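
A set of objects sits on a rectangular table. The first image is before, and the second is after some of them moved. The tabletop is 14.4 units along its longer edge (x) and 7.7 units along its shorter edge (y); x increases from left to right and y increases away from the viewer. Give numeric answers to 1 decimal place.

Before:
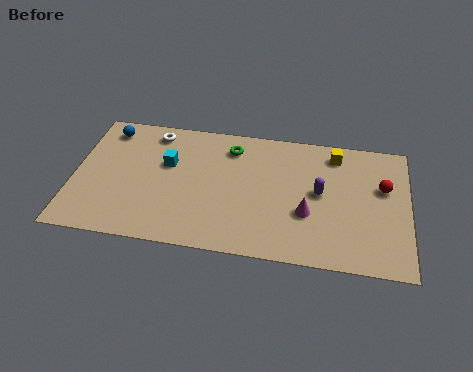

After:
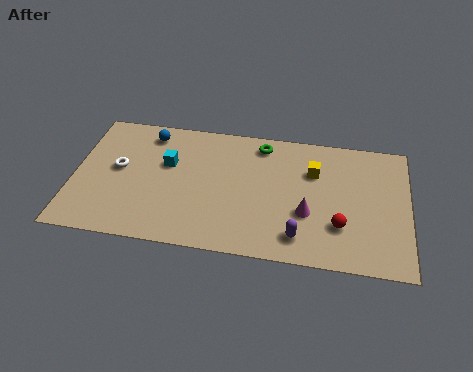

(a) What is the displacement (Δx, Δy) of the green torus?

(1.3, 0.4)

The green torus was at about (6.7, 6.2) and moved to about (8.0, 6.6).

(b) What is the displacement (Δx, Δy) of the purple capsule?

(-0.8, -2.7)

The purple capsule started near (10.6, 4.1) and ended near (9.8, 1.4).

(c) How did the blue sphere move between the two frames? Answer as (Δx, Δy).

(1.8, 0.0)

The blue sphere was at about (1.3, 6.5) and moved to about (3.1, 6.5).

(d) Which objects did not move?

the cyan cube and the magenta cone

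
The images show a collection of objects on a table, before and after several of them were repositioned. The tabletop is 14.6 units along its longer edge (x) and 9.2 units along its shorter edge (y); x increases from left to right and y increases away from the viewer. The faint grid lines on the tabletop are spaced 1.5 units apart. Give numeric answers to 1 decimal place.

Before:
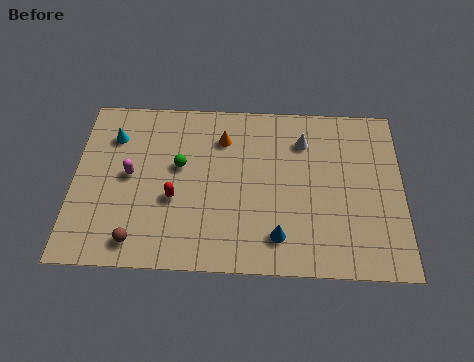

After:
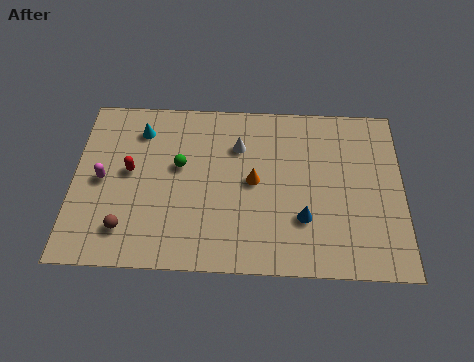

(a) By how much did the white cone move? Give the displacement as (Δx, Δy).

(-2.9, -0.4)

The white cone was at about (10.2, 7.0) and moved to about (7.3, 6.6).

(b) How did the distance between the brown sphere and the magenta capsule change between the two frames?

-0.7

Before: roughly 3.5 units apart; after: 2.8. That's 0.7 units closer together.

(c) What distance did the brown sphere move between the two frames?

0.8

The brown sphere was near (2.9, 1.3) before and (2.4, 1.9) after, so it travelled √(0.5² + 0.6²) ≈ 0.8 units.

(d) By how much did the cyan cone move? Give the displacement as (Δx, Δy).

(1.2, 0.4)

The cyan cone was at about (1.7, 6.9) and moved to about (2.9, 7.3).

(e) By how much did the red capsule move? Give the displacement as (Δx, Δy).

(-2.0, 1.4)

From the two frames, the red capsule sits at roughly (4.5, 3.6) before and (2.5, 5.0) after.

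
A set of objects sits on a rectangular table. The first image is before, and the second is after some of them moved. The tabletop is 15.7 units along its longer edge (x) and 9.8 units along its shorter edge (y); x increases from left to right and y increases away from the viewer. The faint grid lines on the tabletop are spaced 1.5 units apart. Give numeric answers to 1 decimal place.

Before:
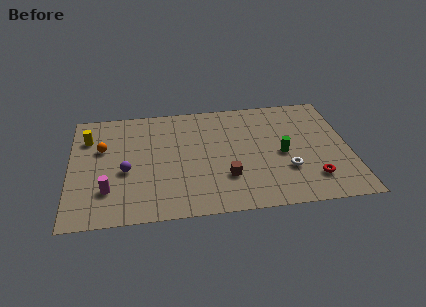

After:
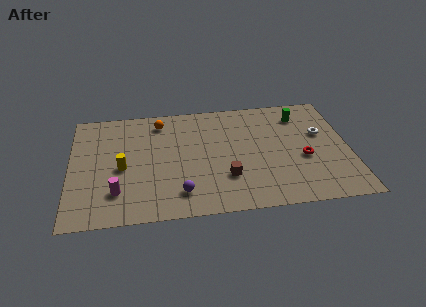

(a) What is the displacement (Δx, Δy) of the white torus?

(2.1, 2.9)

The white torus was at about (12.1, 3.1) and moved to about (14.2, 6.0).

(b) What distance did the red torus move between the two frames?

1.8

From (13.5, 2.2) to (13.1, 4.0), the red torus covered √(0.4² + 1.8²) ≈ 1.8 units.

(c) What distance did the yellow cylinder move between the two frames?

3.4

The yellow cylinder moved from about (1.0, 7.2) to (2.9, 4.4), a distance of √(1.9² + 2.8²) ≈ 3.4.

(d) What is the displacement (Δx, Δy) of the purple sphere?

(3.0, -2.2)

The purple sphere was at about (3.1, 4.1) and moved to about (6.1, 1.9).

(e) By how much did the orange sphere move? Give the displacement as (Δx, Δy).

(3.3, 2.0)

The orange sphere started near (1.8, 6.2) and ended near (5.1, 8.2).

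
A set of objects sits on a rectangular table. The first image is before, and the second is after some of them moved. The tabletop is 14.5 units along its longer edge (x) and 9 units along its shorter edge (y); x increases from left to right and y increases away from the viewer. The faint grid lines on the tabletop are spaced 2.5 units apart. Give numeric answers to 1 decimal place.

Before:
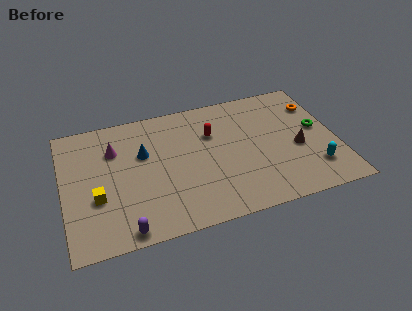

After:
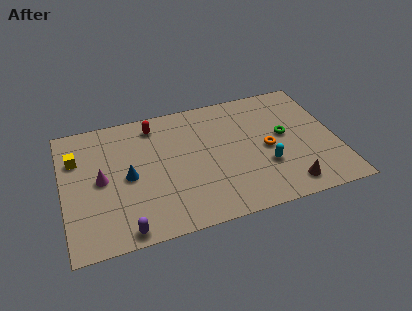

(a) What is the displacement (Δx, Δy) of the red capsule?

(-3.0, 1.5)

The red capsule started near (8.0, 6.1) and ended near (5.0, 7.6).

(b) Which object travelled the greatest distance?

the orange torus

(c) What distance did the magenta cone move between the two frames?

2.1

The magenta cone was near (2.8, 6.4) before and (2.0, 4.5) after, so it travelled √(0.8² + 1.9²) ≈ 2.1 units.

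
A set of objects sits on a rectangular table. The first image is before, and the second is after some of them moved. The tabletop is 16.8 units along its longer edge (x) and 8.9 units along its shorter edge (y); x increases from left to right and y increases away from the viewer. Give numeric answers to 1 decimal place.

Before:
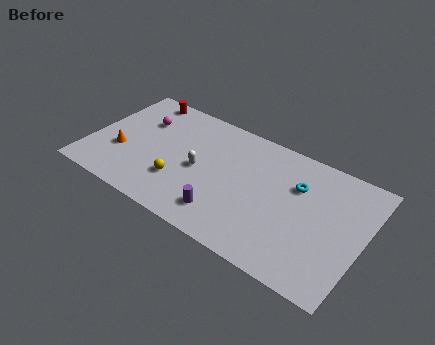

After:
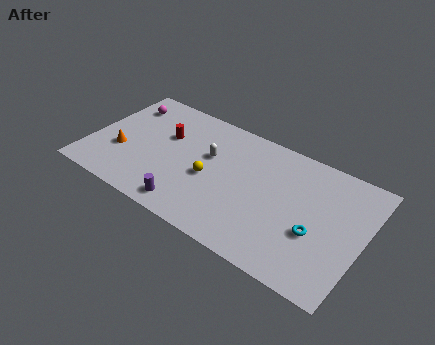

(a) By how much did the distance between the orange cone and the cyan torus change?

+1.1

Before: roughly 11.0 units apart; after: 12.1. That's 1.1 units further apart.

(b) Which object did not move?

the orange cone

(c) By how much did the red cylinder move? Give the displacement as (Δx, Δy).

(2.0, -2.3)

From the two frames, the red cylinder sits at roughly (2.4, 8.0) before and (4.4, 5.7) after.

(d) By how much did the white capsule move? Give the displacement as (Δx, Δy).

(0.4, 1.3)

From the two frames, the white capsule sits at roughly (6.8, 4.2) before and (7.2, 5.5) after.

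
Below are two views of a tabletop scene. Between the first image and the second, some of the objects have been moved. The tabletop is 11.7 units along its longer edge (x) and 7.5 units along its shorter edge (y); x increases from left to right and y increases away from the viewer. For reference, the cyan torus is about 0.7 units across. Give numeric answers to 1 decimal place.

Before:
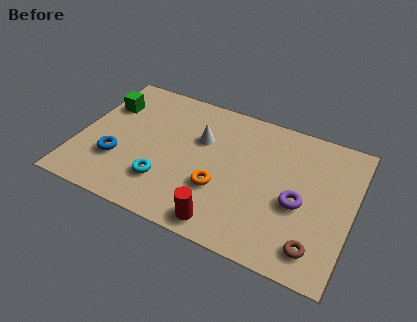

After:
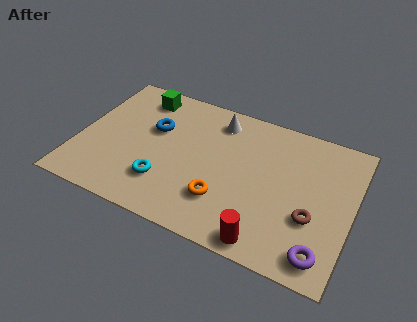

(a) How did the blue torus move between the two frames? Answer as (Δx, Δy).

(1.3, 2.3)

The blue torus was at about (1.8, 2.4) and moved to about (3.1, 4.7).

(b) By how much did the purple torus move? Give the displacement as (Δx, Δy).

(1.2, -2.1)

The purple torus started near (9.5, 3.2) and ended near (10.7, 1.1).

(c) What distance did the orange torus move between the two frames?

0.5

The orange torus was near (6.2, 2.6) before and (6.4, 2.1) after, so it travelled √(0.2² + 0.5²) ≈ 0.5 units.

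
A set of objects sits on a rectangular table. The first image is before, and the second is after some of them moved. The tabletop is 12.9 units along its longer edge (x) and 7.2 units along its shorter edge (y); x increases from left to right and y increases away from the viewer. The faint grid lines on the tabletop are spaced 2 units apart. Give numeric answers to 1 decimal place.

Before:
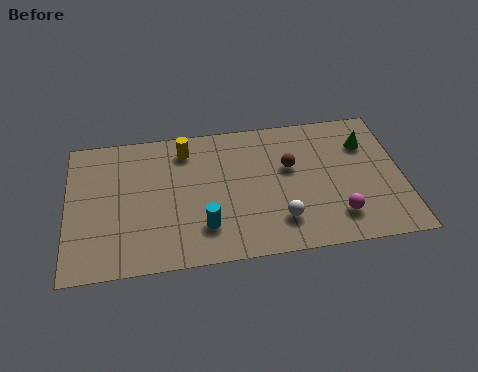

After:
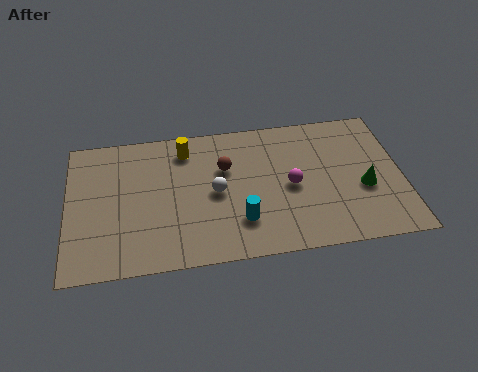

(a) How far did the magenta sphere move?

2.5

The magenta sphere was near (10.3, 1.6) before and (8.6, 3.4) after, so it travelled √(1.7² + 1.8²) ≈ 2.5 units.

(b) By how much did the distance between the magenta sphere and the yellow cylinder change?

-2.4

Before: roughly 7.1 units apart; after: 4.7. That's 2.4 units closer together.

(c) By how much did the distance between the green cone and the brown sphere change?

+2.5

They were about 3.1 units apart before and 5.6 after — 2.5 units further apart.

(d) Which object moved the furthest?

the white sphere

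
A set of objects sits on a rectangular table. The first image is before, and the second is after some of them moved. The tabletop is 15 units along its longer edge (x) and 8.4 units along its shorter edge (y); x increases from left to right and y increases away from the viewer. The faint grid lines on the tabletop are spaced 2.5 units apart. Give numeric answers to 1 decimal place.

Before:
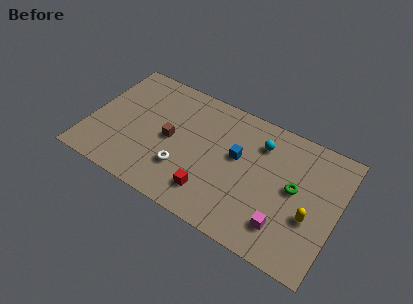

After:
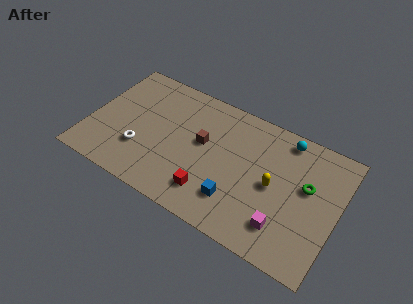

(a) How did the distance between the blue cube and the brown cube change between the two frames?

-0.5

The distance was about 4.1 in the first image and 3.6 in the second, so they moved 0.5 units closer together.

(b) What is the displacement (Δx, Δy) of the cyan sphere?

(1.4, 1.0)

The cyan sphere started near (10.1, 6.4) and ended near (11.5, 7.4).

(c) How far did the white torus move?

2.6

From (5.9, 2.5) to (3.3, 2.6), the white torus covered √(2.6² + 0.1²) ≈ 2.6 units.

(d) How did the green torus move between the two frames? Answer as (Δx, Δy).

(0.7, 0.5)

The green torus was at about (12.4, 4.5) and moved to about (13.1, 5.0).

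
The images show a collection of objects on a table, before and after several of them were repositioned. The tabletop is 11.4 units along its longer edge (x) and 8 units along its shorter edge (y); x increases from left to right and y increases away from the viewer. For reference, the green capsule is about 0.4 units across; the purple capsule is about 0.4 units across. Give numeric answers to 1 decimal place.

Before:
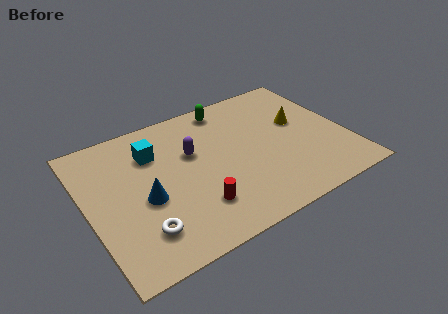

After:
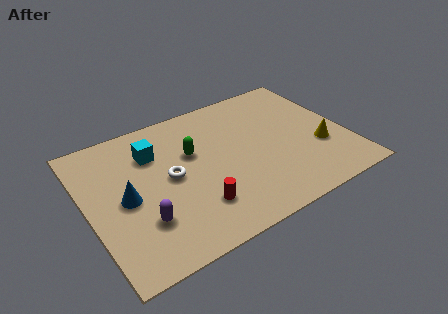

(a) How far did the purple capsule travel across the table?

3.7

From (4.7, 5.0) to (2.1, 2.3), the purple capsule covered √(2.6² + 2.7²) ≈ 3.7 units.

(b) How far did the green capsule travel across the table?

2.8

The green capsule was near (6.6, 7.0) before and (4.7, 5.0) after, so it travelled √(1.9² + 2.0²) ≈ 2.8 units.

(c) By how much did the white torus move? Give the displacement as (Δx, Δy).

(1.6, 2.3)

From the two frames, the white torus sits at roughly (2.0, 1.8) before and (3.6, 4.1) after.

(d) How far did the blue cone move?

0.9

The blue cone moved from about (2.4, 3.4) to (1.6, 3.8), a distance of √(0.8² + 0.4²) ≈ 0.9.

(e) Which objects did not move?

the red cylinder and the cyan cube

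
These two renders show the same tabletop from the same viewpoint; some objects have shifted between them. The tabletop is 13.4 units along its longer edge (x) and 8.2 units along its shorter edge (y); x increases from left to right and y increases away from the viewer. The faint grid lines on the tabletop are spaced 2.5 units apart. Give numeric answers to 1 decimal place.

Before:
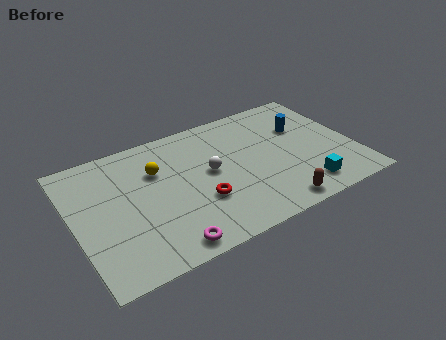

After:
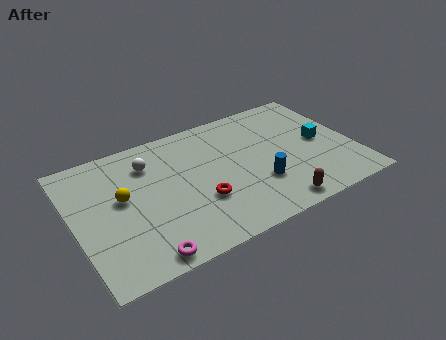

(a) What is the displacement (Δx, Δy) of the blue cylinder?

(-2.6, -2.8)

The blue cylinder started near (11.2, 5.4) and ended near (8.6, 2.6).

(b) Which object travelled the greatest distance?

the blue cylinder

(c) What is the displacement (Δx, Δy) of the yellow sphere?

(-1.8, -1.0)

From the two frames, the yellow sphere sits at roughly (4.1, 5.6) before and (2.3, 4.6) after.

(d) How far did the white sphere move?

3.2

The white sphere was near (6.5, 4.4) before and (3.8, 6.2) after, so it travelled √(2.7² + 1.8²) ≈ 3.2 units.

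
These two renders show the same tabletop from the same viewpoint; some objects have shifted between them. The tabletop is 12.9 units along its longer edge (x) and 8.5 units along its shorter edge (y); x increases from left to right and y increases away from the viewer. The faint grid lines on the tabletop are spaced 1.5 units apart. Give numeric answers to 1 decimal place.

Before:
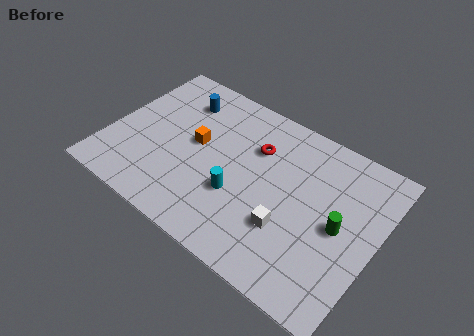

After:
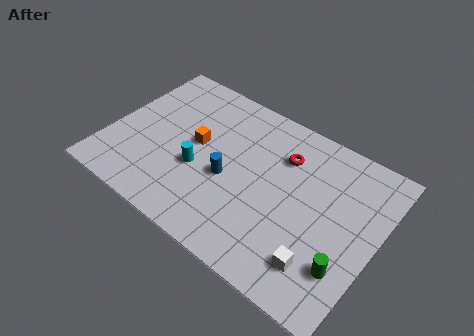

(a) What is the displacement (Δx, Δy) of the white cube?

(1.7, -0.9)

From the two frames, the white cube sits at roughly (9.0, 2.7) before and (10.7, 1.8) after.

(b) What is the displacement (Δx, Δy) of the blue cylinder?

(3.0, -3.0)

The blue cylinder started near (2.9, 6.6) and ended near (5.9, 3.6).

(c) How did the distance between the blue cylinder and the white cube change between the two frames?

-2.1

They were about 7.2 units apart before and 5.1 after — 2.1 units closer together.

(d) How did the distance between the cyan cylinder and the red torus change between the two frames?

+1.7

The distance was about 2.9 in the first image and 4.6 in the second, so they moved 1.7 units further apart.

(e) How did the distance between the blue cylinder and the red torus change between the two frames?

-0.6

They were about 4.0 units apart before and 3.4 after — 0.6 units closer together.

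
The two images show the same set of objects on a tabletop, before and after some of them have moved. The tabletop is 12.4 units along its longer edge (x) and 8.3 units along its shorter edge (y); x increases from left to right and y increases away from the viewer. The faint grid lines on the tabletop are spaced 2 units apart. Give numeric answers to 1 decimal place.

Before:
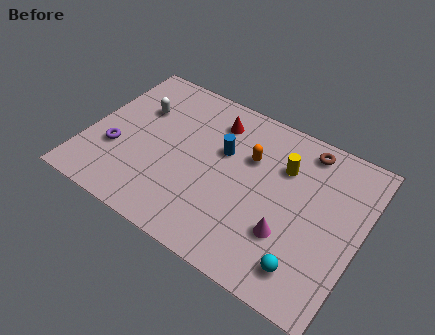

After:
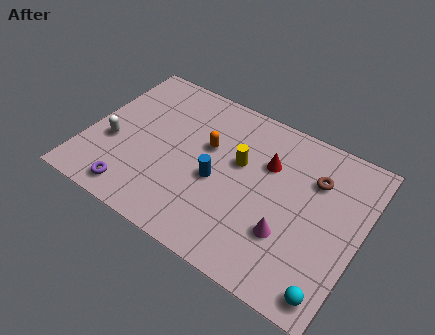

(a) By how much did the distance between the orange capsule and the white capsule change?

-0.7

They were about 5.2 units apart before and 4.5 after — 0.7 units closer together.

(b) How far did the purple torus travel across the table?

2.2

The purple torus moved from about (1.4, 2.9) to (2.6, 1.1), a distance of √(1.2² + 1.8²) ≈ 2.2.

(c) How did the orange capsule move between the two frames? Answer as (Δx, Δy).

(-1.9, -0.4)

From the two frames, the orange capsule sits at roughly (7.2, 5.5) before and (5.3, 5.1) after.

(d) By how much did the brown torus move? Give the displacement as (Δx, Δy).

(0.6, -1.3)

The brown torus started near (9.5, 7.2) and ended near (10.1, 5.9).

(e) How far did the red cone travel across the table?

2.8

The red cone moved from about (5.4, 6.6) to (8.0, 5.6), a distance of √(2.6² + 1.0²) ≈ 2.8.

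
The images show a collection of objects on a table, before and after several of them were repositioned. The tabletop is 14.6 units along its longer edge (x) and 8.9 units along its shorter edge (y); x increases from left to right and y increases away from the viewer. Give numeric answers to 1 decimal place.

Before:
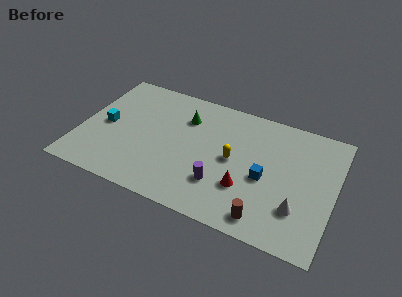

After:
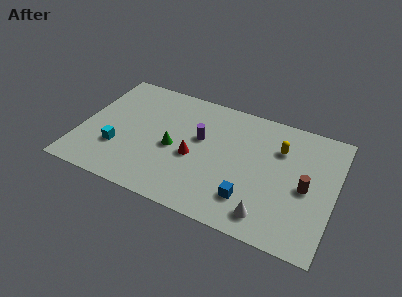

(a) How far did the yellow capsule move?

3.1

The yellow capsule was near (8.8, 4.5) before and (11.3, 6.3) after, so it travelled √(2.5² + 1.8²) ≈ 3.1 units.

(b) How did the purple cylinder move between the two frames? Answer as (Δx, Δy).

(-1.5, 2.8)

The purple cylinder was at about (8.3, 2.5) and moved to about (6.8, 5.3).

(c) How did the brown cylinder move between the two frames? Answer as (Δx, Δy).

(2.0, 2.9)

The brown cylinder started near (11.0, 1.2) and ended near (13.0, 4.1).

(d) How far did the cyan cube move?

1.7

From (1.4, 4.3) to (2.3, 2.8), the cyan cube covered √(0.9² + 1.5²) ≈ 1.7 units.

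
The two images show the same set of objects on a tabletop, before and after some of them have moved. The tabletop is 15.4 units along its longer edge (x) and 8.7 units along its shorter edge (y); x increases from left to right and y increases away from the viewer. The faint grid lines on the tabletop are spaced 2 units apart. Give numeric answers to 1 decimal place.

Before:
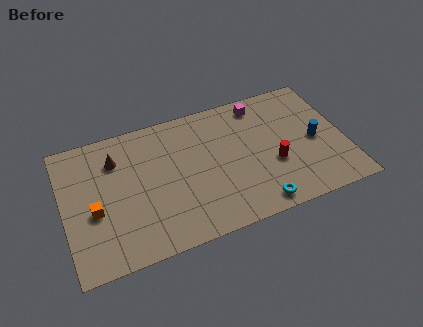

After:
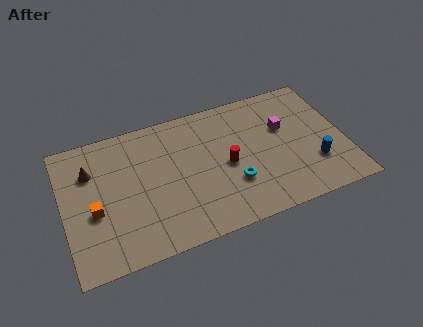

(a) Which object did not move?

the orange cube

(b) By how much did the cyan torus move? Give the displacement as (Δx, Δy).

(-1.1, 1.8)

The cyan torus started near (10.2, 1.0) and ended near (9.1, 2.8).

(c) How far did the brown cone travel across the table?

1.4

From (3.0, 6.5) to (1.6, 6.2), the brown cone covered √(1.4² + 0.3²) ≈ 1.4 units.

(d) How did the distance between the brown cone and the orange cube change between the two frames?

-0.6

They were about 3.2 units apart before and 2.6 after — 0.6 units closer together.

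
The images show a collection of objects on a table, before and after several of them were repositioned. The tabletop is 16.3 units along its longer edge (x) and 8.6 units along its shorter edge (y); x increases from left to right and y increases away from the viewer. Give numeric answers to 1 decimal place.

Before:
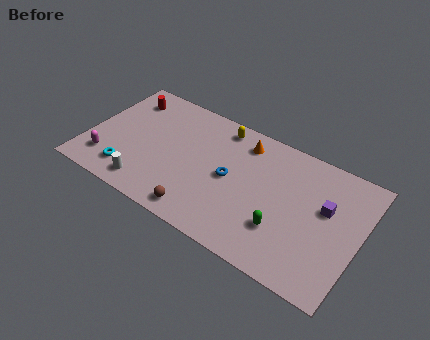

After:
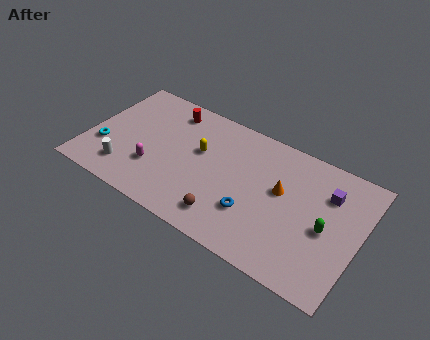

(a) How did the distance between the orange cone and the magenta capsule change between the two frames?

-1.5

They were about 9.2 units apart before and 7.7 after — 1.5 units closer together.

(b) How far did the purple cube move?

1.0

From (14.2, 5.2) to (14.2, 6.2), the purple cube covered √(0.0² + 1.0²) ≈ 1.0 units.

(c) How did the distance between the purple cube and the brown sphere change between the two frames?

-0.9

Before: roughly 8.0 units apart; after: 7.1. That's 0.9 units closer together.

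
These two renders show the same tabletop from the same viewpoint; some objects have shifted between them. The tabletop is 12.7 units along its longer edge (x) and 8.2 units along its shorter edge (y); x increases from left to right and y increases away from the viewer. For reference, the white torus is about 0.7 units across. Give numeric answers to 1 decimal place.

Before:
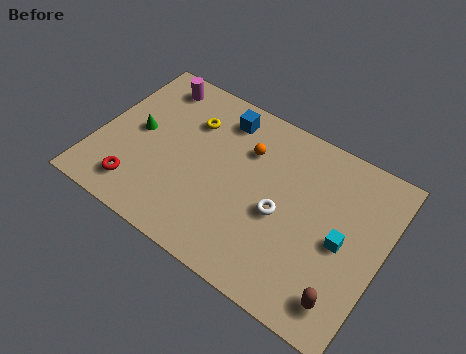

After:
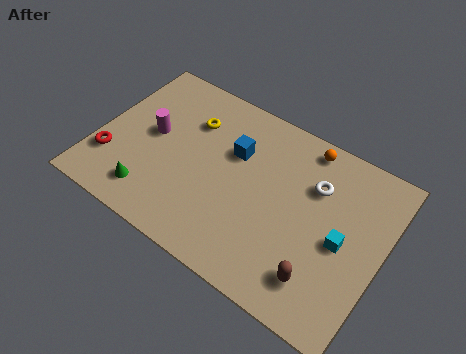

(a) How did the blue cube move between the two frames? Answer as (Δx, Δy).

(0.8, -1.4)

From the two frames, the blue cube sits at roughly (5.1, 6.8) before and (5.9, 5.4) after.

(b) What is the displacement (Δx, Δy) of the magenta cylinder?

(0.4, -2.6)

The magenta cylinder started near (1.9, 7.0) and ended near (2.3, 4.4).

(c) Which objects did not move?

the cyan cube and the yellow torus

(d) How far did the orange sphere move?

2.8

From (6.4, 5.8) to (8.8, 7.3), the orange sphere covered √(2.4² + 1.5²) ≈ 2.8 units.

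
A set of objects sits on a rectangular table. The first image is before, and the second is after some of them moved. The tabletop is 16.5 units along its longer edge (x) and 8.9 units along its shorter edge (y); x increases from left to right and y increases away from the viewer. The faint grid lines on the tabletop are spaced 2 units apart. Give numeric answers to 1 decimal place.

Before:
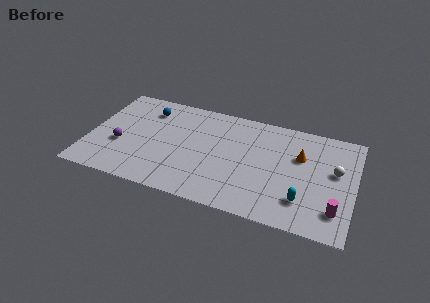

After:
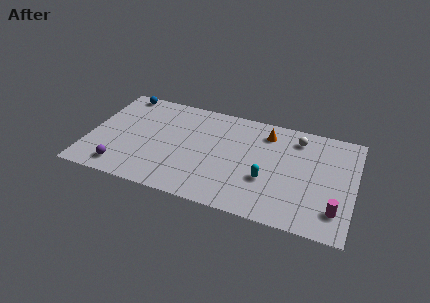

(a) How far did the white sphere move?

3.3

The white sphere moved from about (15.3, 5.2) to (12.8, 7.3), a distance of √(2.5² + 2.1²) ≈ 3.3.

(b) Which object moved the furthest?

the white sphere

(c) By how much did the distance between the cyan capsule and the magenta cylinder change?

+2.5

The distance was about 2.0 in the first image and 4.5 in the second, so they moved 2.5 units further apart.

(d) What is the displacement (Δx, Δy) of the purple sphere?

(0.3, -2.0)

From the two frames, the purple sphere sits at roughly (2.0, 3.4) before and (2.3, 1.4) after.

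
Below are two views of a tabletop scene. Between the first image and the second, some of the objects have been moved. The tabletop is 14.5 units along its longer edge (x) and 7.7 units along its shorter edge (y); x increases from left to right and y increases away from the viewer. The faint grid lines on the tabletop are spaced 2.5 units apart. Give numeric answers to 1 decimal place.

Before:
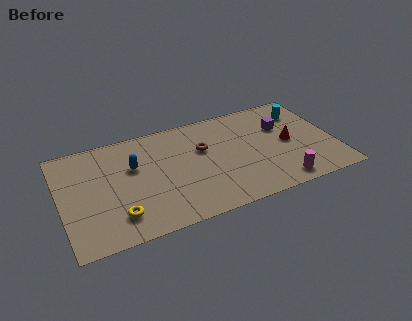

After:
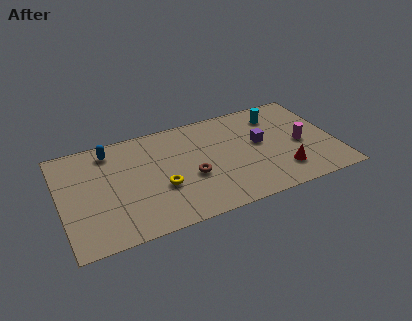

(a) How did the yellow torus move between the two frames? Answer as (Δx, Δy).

(2.4, 1.2)

The yellow torus was at about (2.8, 1.7) and moved to about (5.2, 2.9).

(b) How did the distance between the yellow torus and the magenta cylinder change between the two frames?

-1.0

The distance was about 8.5 in the first image and 7.5 in the second, so they moved 1.0 units closer together.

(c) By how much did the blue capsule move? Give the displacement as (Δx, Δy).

(-1.1, 1.6)

From the two frames, the blue capsule sits at roughly (3.9, 4.9) before and (2.8, 6.5) after.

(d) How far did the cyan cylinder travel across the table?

1.4

The cyan cylinder moved from about (13.1, 5.9) to (11.7, 6.1), a distance of √(1.4² + 0.2²) ≈ 1.4.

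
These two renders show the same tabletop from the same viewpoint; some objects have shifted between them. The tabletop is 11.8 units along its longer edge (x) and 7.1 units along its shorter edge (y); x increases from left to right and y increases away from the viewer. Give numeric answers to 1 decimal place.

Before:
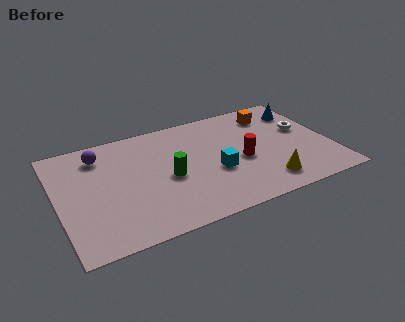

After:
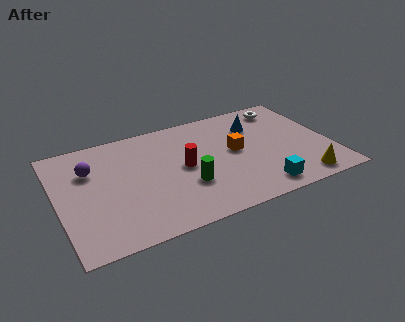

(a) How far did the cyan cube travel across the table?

2.5

The cyan cube moved from about (6.7, 2.8) to (8.4, 1.0), a distance of √(1.7² + 1.8²) ≈ 2.5.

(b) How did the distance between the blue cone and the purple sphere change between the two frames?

-1.6

They were about 8.9 units apart before and 7.3 after — 1.6 units closer together.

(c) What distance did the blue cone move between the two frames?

2.1

From (10.9, 5.5) to (8.8, 5.2), the blue cone covered √(2.1² + 0.3²) ≈ 2.1 units.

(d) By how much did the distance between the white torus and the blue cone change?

+0.3

They were about 1.3 units apart before and 1.6 after — 0.3 units further apart.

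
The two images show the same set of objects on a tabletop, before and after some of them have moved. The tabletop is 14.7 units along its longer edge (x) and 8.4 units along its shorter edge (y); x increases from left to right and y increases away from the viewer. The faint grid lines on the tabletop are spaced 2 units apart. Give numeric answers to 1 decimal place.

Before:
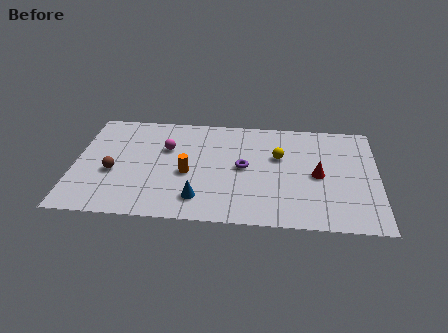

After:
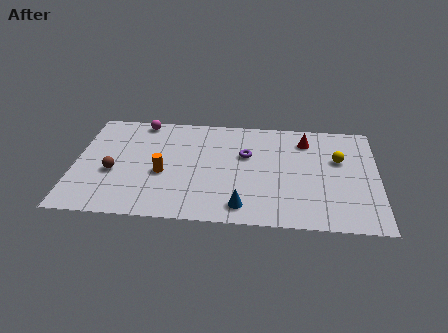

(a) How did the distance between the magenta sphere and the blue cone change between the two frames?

+3.9

They were about 4.2 units apart before and 8.1 after — 3.9 units further apart.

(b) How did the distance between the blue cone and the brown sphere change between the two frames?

+2.1

They were about 4.5 units apart before and 6.6 after — 2.1 units further apart.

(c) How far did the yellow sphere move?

2.9

The yellow sphere was near (9.9, 5.3) before and (12.8, 5.3) after, so it travelled √(2.9² + 0.0²) ≈ 2.9 units.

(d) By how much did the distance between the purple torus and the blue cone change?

+0.7

Before: roughly 3.3 units apart; after: 4.0. That's 0.7 units further apart.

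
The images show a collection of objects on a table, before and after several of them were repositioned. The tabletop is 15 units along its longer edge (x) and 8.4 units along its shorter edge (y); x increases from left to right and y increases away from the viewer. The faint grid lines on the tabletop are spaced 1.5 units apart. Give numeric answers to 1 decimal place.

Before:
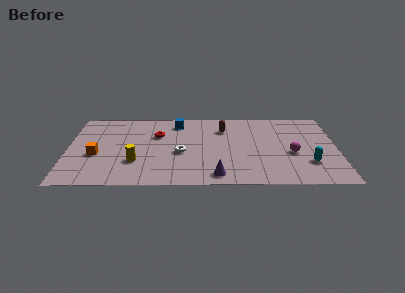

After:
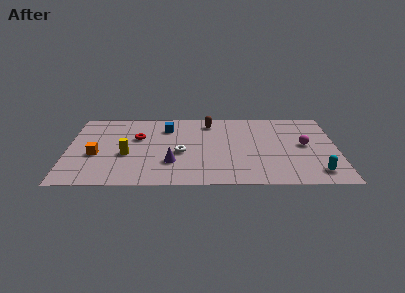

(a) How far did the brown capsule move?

1.1

The brown capsule was near (8.7, 6.3) before and (7.9, 7.0) after, so it travelled √(0.8² + 0.7²) ≈ 1.1 units.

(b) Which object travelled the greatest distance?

the purple cone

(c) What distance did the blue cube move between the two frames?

0.8

The blue cube moved from about (6.1, 7.0) to (5.5, 6.4), a distance of √(0.6² + 0.6²) ≈ 0.8.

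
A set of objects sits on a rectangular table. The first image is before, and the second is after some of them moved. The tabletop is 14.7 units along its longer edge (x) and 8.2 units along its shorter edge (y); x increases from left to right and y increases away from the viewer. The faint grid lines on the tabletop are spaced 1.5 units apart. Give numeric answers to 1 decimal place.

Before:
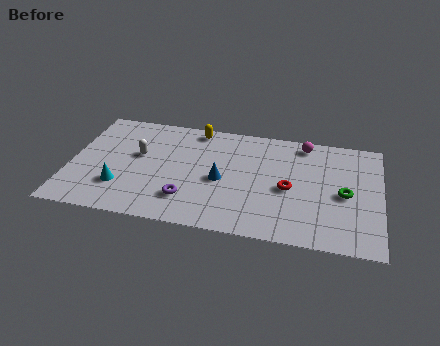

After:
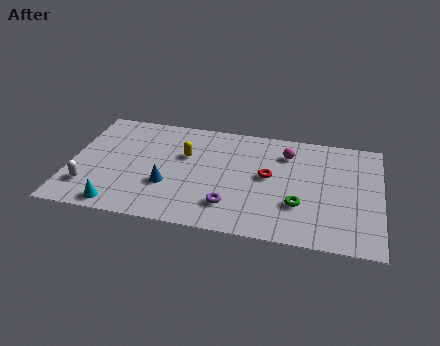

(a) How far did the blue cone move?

2.7

The blue cone was near (7.2, 3.7) before and (4.7, 2.8) after, so it travelled √(2.5² + 0.9²) ≈ 2.7 units.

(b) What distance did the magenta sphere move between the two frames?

1.2

The magenta sphere was near (11.0, 7.2) before and (10.2, 6.3) after, so it travelled √(0.8² + 0.9²) ≈ 1.2 units.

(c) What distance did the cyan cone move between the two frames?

1.4

The cyan cone moved from about (2.5, 2.3) to (2.5, 0.9), a distance of √(0.0² + 1.4²) ≈ 1.4.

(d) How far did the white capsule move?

3.6

From (3.2, 4.8) to (1.0, 2.0), the white capsule covered √(2.2² + 2.8²) ≈ 3.6 units.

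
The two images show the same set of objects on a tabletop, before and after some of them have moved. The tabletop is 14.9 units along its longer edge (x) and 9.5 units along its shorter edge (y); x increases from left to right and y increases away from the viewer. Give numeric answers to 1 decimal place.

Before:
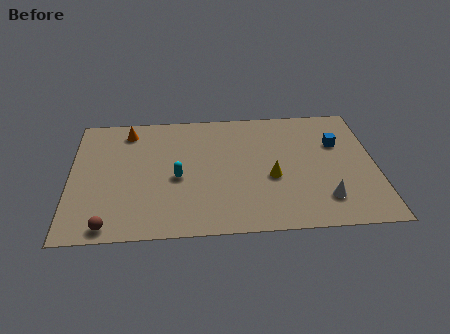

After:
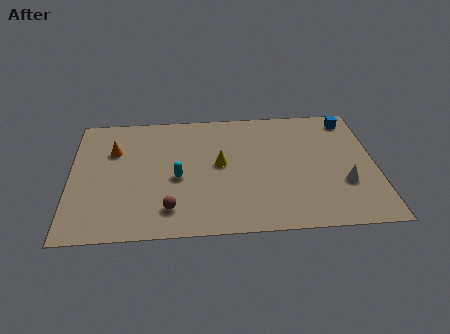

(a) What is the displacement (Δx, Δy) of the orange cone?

(-0.7, -1.5)

The orange cone was at about (2.8, 8.0) and moved to about (2.1, 6.5).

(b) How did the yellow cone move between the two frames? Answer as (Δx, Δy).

(-2.5, 1.2)

From the two frames, the yellow cone sits at roughly (9.8, 3.9) before and (7.3, 5.1) after.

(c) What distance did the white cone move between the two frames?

1.5

The white cone moved from about (12.3, 2.1) to (13.3, 3.2), a distance of √(1.0² + 1.1²) ≈ 1.5.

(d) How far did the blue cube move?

2.0

The blue cube was near (13.1, 6.3) before and (13.8, 8.2) after, so it travelled √(0.7² + 1.9²) ≈ 2.0 units.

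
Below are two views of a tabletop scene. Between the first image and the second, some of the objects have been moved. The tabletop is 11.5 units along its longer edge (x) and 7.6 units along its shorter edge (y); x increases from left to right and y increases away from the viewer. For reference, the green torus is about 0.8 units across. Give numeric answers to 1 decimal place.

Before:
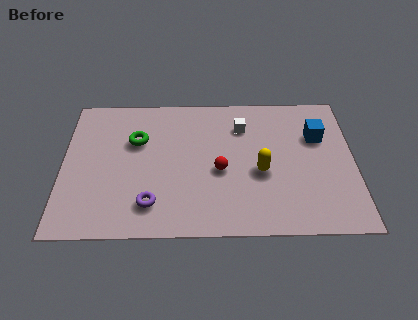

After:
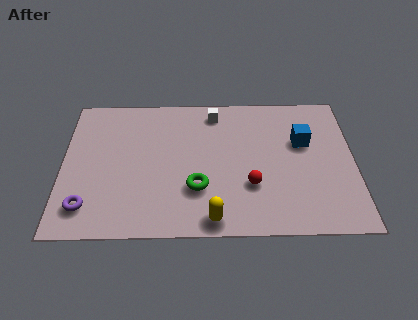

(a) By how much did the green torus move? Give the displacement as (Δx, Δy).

(2.4, -2.6)

From the two frames, the green torus sits at roughly (2.9, 5.0) before and (5.3, 2.4) after.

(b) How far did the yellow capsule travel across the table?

3.1

The yellow capsule moved from about (7.8, 3.2) to (5.9, 0.8), a distance of √(1.9² + 2.4²) ≈ 3.1.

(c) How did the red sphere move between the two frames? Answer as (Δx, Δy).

(1.2, -0.8)

The red sphere was at about (6.2, 3.3) and moved to about (7.4, 2.5).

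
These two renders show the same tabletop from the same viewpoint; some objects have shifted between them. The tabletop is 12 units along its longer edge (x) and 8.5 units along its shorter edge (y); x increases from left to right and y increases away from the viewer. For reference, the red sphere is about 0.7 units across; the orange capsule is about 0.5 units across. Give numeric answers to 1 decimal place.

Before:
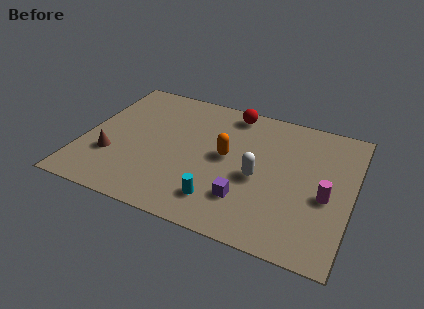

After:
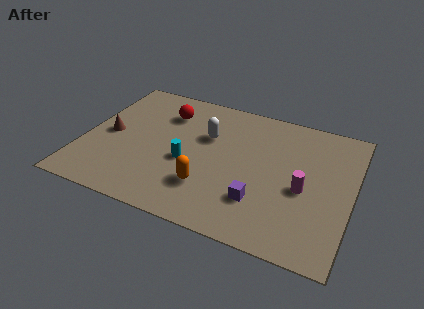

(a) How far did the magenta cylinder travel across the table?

1.0

The magenta cylinder was near (10.9, 3.6) before and (9.9, 3.7) after, so it travelled √(1.0² + 0.1²) ≈ 1.0 units.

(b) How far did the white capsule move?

3.1

From (7.9, 3.7) to (5.4, 5.5), the white capsule covered √(2.5² + 1.8²) ≈ 3.1 units.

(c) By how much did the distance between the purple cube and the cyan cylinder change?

+2.4

The distance was about 1.2 in the first image and 3.6 in the second, so they moved 2.4 units further apart.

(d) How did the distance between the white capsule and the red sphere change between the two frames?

-1.9

They were about 4.1 units apart before and 2.2 after — 1.9 units closer together.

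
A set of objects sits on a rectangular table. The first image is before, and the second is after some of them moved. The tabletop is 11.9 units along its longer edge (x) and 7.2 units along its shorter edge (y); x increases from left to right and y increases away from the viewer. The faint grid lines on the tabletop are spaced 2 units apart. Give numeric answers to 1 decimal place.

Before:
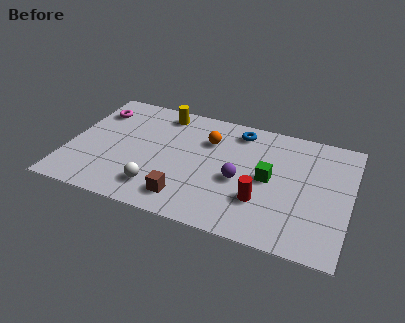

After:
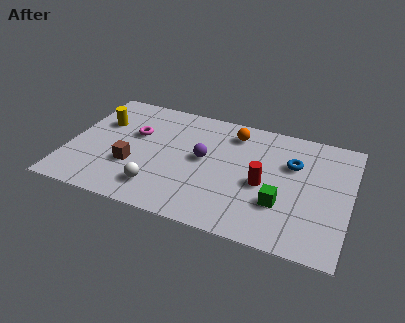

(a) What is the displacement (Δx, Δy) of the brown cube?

(-2.4, 1.2)

The brown cube started near (5.2, 1.3) and ended near (2.8, 2.5).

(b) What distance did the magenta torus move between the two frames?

2.1

From (0.9, 5.5) to (2.7, 4.5), the magenta torus covered √(1.8² + 1.0²) ≈ 2.1 units.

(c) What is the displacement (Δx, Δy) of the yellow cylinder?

(-2.5, -1.4)

The yellow cylinder started near (3.7, 6.2) and ended near (1.2, 4.8).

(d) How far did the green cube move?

1.4

The green cube moved from about (8.5, 3.6) to (9.1, 2.3), a distance of √(0.6² + 1.3²) ≈ 1.4.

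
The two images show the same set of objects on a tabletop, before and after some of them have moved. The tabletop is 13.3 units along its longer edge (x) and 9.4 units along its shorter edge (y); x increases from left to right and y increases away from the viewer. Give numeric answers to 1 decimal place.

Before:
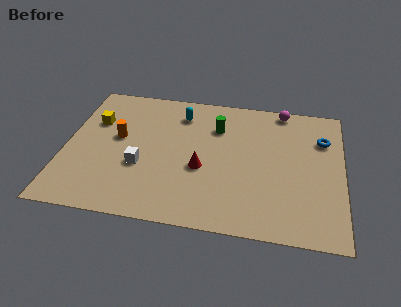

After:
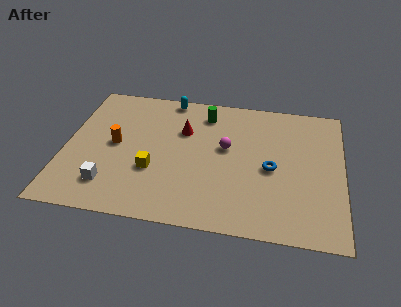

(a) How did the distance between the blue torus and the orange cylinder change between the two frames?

-2.4

Before: roughly 9.9 units apart; after: 7.5. That's 2.4 units closer together.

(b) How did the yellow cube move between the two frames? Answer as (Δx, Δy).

(3.0, -3.0)

The yellow cube started near (1.3, 6.3) and ended near (4.3, 3.3).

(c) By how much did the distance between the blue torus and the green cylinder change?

-0.4

The distance was about 5.1 in the first image and 4.7 in the second, so they moved 0.4 units closer together.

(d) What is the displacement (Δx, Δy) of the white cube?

(-1.4, -1.5)

The white cube started near (3.7, 3.5) and ended near (2.3, 2.0).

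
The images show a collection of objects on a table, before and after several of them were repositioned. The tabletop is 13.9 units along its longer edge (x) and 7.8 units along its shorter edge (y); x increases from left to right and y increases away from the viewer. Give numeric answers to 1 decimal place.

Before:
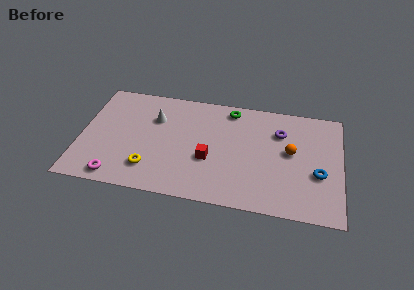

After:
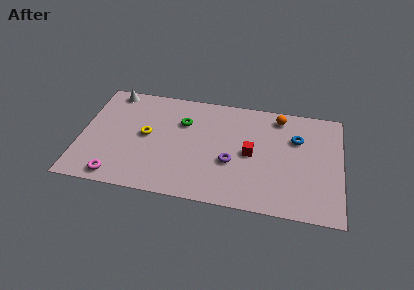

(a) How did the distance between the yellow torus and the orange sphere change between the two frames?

-0.3

The distance was about 7.8 in the first image and 7.5 in the second, so they moved 0.3 units closer together.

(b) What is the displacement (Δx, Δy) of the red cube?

(2.2, 0.8)

The red cube started near (6.9, 3.0) and ended near (9.1, 3.8).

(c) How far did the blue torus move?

2.6

From (12.7, 3.0) to (11.5, 5.3), the blue torus covered √(1.2² + 2.3²) ≈ 2.6 units.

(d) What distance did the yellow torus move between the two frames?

2.3

The yellow torus was near (3.8, 1.8) before and (3.5, 4.1) after, so it travelled √(0.3² + 2.3²) ≈ 2.3 units.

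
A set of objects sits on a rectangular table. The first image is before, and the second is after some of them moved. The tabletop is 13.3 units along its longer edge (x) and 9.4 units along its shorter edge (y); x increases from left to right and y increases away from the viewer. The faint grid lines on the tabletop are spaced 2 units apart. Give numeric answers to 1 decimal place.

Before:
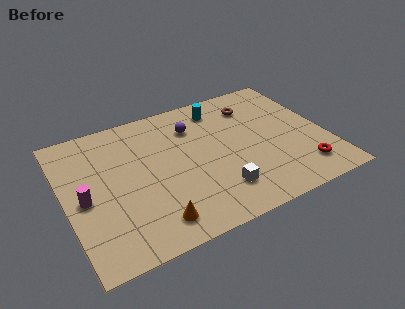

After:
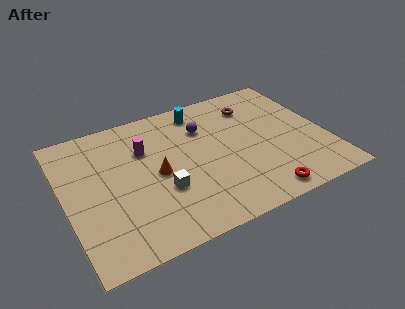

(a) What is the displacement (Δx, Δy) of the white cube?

(-2.7, 1.2)

From the two frames, the white cube sits at roughly (7.4, 2.1) before and (4.7, 3.3) after.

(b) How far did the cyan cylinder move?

1.0

The cyan cylinder moved from about (8.3, 7.8) to (7.3, 8.0), a distance of √(1.0² + 0.2²) ≈ 1.0.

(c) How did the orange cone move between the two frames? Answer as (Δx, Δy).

(0.6, 3.0)

From the two frames, the orange cone sits at roughly (4.0, 1.5) before and (4.6, 4.5) after.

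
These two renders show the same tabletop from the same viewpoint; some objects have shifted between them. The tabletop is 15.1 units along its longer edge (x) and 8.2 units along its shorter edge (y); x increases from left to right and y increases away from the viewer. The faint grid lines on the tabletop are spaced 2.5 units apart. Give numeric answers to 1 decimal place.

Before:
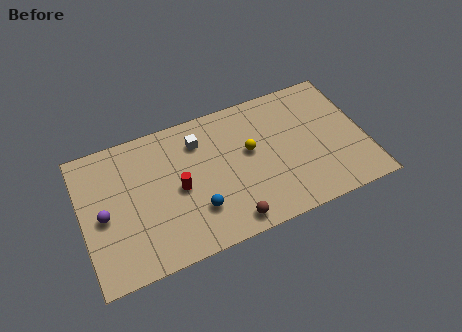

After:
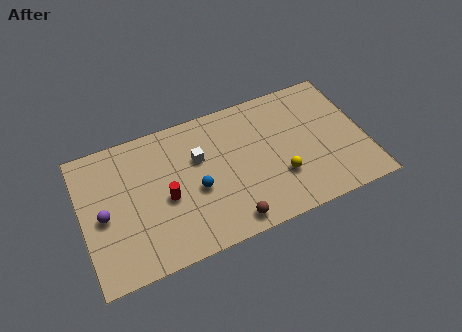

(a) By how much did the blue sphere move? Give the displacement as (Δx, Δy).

(0.1, 1.2)

The blue sphere was at about (5.9, 2.3) and moved to about (6.0, 3.5).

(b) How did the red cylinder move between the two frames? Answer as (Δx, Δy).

(-0.7, -0.3)

The red cylinder started near (5.1, 3.9) and ended near (4.4, 3.6).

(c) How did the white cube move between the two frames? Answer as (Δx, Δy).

(-0.1, -1.0)

The white cube started near (6.4, 6.3) and ended near (6.3, 5.3).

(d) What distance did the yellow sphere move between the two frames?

2.5

The yellow sphere moved from about (9.0, 4.7) to (10.4, 2.6), a distance of √(1.4² + 2.1²) ≈ 2.5.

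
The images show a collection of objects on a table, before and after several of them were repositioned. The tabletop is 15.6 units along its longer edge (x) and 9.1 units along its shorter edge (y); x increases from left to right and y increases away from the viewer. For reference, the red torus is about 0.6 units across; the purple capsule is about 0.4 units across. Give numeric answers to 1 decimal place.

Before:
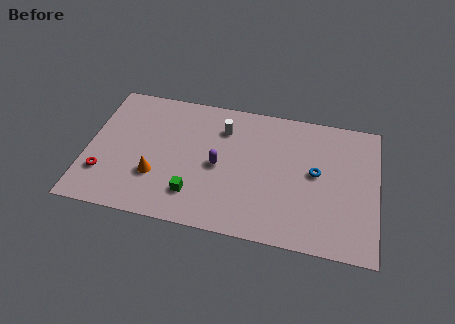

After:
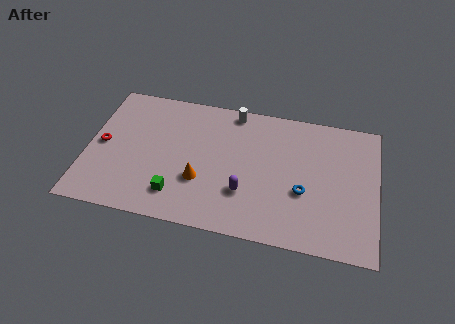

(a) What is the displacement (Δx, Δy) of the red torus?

(-0.2, 2.0)

From the two frames, the red torus sits at roughly (1.0, 2.5) before and (0.8, 4.5) after.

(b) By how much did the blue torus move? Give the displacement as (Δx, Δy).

(-0.6, -1.4)

The blue torus was at about (12.3, 4.9) and moved to about (11.7, 3.5).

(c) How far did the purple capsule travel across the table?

2.1

The purple capsule moved from about (7.1, 4.3) to (8.6, 2.8), a distance of √(1.5² + 1.5²) ≈ 2.1.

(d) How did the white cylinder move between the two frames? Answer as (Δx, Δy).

(0.5, 1.3)

The white cylinder was at about (7.2, 6.9) and moved to about (7.7, 8.2).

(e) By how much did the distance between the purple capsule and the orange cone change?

-1.2

Before: roughly 3.6 units apart; after: 2.4. That's 1.2 units closer together.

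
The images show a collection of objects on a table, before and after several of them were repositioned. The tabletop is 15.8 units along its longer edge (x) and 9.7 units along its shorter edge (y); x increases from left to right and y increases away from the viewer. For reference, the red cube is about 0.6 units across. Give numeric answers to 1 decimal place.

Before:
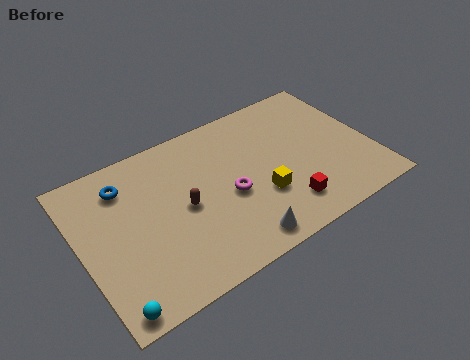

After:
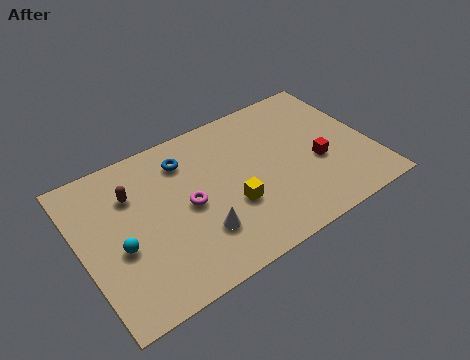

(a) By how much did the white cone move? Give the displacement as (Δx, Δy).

(-1.9, 1.5)

The white cone was at about (7.9, 1.2) and moved to about (6.0, 2.7).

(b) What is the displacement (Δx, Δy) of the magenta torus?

(-2.2, 0.5)

The magenta torus started near (7.9, 4.2) and ended near (5.7, 4.7).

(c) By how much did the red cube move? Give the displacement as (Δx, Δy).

(2.2, 1.9)

The red cube was at about (10.6, 2.0) and moved to about (12.8, 3.9).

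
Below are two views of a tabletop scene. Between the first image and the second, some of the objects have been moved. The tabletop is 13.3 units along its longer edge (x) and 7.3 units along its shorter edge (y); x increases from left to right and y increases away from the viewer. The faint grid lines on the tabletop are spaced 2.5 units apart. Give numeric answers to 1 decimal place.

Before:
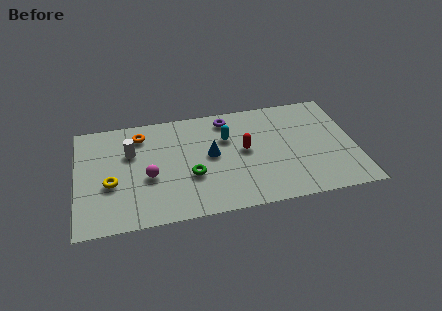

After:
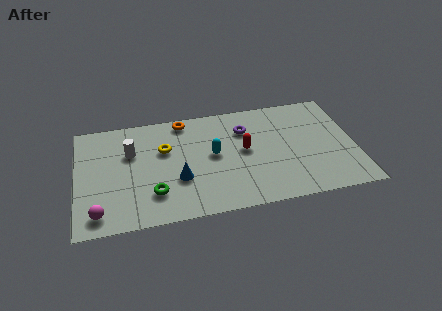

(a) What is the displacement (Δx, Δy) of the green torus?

(-1.8, -0.8)

The green torus started near (5.4, 2.7) and ended near (3.6, 1.9).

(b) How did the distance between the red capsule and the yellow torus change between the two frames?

-2.6

Before: roughly 6.5 units apart; after: 3.9. That's 2.6 units closer together.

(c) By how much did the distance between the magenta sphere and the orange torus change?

+3.9

The distance was about 2.9 in the first image and 6.8 in the second, so they moved 3.9 units further apart.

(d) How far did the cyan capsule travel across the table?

1.2

From (7.2, 4.9) to (6.5, 3.9), the cyan capsule covered √(0.7² + 1.0²) ≈ 1.2 units.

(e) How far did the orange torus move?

2.2

The orange torus was near (3.1, 5.9) before and (5.2, 6.5) after, so it travelled √(2.1² + 0.6²) ≈ 2.2 units.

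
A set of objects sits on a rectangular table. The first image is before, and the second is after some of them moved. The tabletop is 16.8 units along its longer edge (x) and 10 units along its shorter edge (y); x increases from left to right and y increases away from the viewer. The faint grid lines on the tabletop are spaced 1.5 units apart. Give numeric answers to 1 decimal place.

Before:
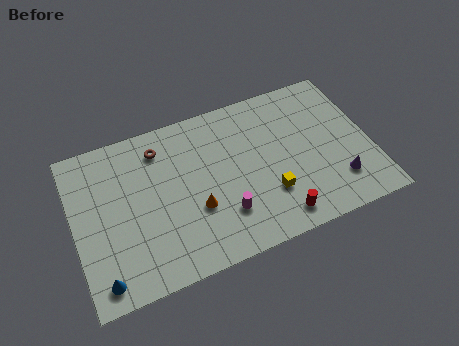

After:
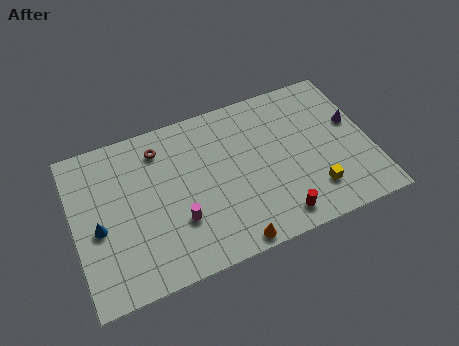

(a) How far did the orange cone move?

3.3

The orange cone was near (6.7, 3.6) before and (8.4, 0.8) after, so it travelled √(1.7² + 2.8²) ≈ 3.3 units.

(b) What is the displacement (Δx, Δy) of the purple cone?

(1.3, 3.5)

From the two frames, the purple cone sits at roughly (14.7, 2.4) before and (16.0, 5.9) after.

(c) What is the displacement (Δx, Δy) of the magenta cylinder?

(-2.5, 0.5)

The magenta cylinder was at about (8.2, 2.7) and moved to about (5.7, 3.2).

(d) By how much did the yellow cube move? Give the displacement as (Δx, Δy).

(2.5, -0.7)

The yellow cube started near (10.8, 3.0) and ended near (13.3, 2.3).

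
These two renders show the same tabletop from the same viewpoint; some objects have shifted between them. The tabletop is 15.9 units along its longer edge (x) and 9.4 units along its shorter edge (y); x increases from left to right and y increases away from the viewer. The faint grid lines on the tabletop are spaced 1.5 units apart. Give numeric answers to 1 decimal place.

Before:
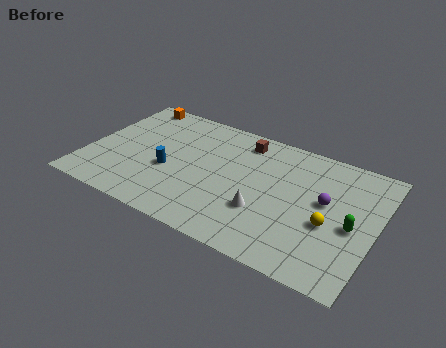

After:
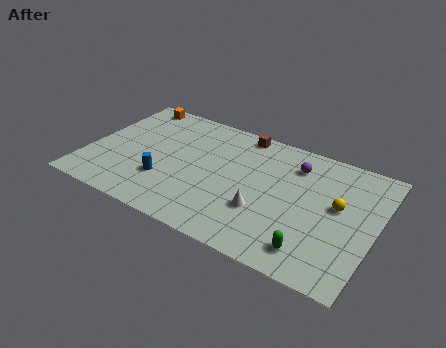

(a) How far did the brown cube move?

0.6

The brown cube was near (8.2, 7.9) before and (8.0, 8.5) after, so it travelled √(0.2² + 0.6²) ≈ 0.6 units.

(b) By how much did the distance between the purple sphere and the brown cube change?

-2.1

Before: roughly 5.5 units apart; after: 3.4. That's 2.1 units closer together.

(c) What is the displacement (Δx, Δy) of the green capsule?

(-1.8, -2.6)

The green capsule was at about (14.7, 4.2) and moved to about (12.9, 1.6).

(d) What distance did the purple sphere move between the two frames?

2.8

The purple sphere was near (13.1, 5.3) before and (11.2, 7.3) after, so it travelled √(1.9² + 2.0²) ≈ 2.8 units.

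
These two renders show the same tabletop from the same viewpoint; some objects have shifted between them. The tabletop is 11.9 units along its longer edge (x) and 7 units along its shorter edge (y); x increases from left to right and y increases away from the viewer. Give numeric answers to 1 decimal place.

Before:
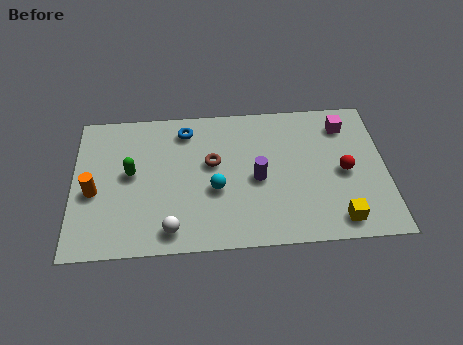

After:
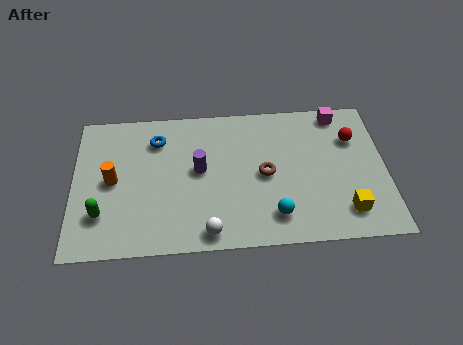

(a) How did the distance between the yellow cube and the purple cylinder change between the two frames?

+2.3

Before: roughly 3.7 units apart; after: 6.0. That's 2.3 units further apart.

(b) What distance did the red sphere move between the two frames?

1.6

From (10.3, 3.3) to (10.7, 4.9), the red sphere covered √(0.4² + 1.6²) ≈ 1.6 units.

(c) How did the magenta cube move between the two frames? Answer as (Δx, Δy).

(-0.2, 0.6)

The magenta cube started near (10.4, 5.6) and ended near (10.2, 6.2).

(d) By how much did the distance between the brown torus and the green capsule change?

+3.3

The distance was about 3.1 in the first image and 6.4 in the second, so they moved 3.3 units further apart.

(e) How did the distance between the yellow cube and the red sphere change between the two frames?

+1.2

The distance was about 2.3 in the first image and 3.5 in the second, so they moved 1.2 units further apart.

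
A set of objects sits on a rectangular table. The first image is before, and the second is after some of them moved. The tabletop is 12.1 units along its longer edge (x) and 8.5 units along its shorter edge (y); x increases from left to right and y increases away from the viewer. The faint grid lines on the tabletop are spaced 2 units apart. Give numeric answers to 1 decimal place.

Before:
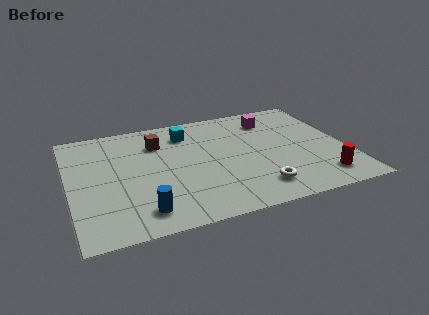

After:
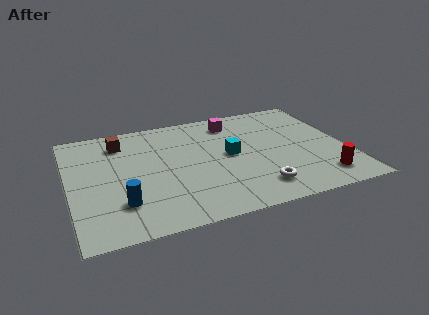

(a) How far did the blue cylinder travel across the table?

1.1

From (2.9, 1.4) to (2.1, 2.2), the blue cylinder covered √(0.8² + 0.8²) ≈ 1.1 units.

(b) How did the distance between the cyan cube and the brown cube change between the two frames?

+3.8

They were about 1.4 units apart before and 5.2 after — 3.8 units further apart.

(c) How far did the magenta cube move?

1.7

The magenta cube moved from about (9.1, 6.7) to (7.4, 7.0), a distance of √(1.7² + 0.3²) ≈ 1.7.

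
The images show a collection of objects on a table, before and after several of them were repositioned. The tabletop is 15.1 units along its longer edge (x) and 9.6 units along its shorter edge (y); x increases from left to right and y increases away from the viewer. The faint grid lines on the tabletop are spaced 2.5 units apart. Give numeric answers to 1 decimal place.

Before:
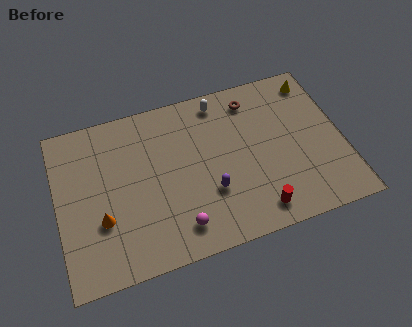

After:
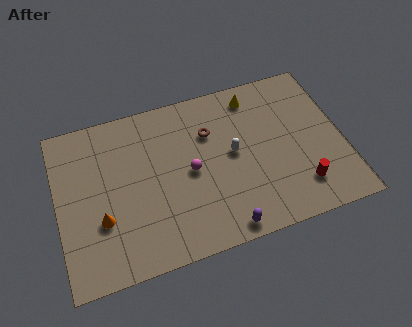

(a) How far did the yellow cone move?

3.3

The yellow cone moved from about (14.0, 8.2) to (10.7, 8.2), a distance of √(3.3² + 0.0²) ≈ 3.3.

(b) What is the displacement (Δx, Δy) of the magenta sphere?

(0.9, 3.0)

The magenta sphere started near (6.1, 1.7) and ended near (7.0, 4.7).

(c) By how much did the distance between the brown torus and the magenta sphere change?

-5.4

Before: roughly 7.7 units apart; after: 2.3. That's 5.4 units closer together.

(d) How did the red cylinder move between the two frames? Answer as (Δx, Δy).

(2.4, 0.7)

From the two frames, the red cylinder sits at roughly (10.2, 1.4) before and (12.6, 2.1) after.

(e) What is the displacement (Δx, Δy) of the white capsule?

(0.4, -3.3)

The white capsule was at about (8.9, 8.4) and moved to about (9.3, 5.1).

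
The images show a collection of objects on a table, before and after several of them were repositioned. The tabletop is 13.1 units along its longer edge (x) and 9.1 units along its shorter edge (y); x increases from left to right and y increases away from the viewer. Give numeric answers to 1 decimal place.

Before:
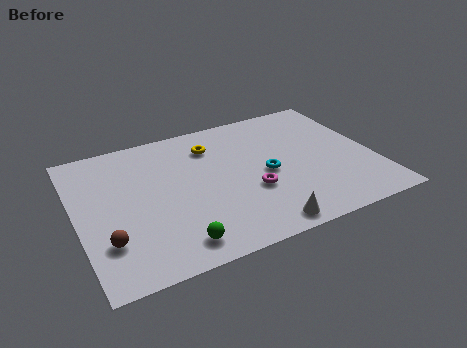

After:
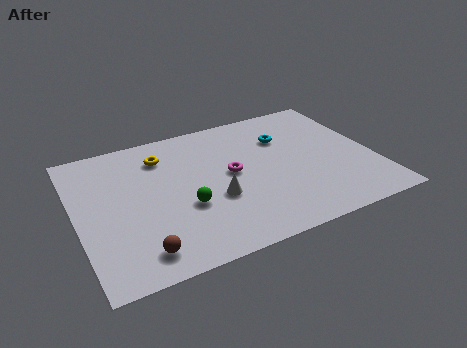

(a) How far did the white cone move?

3.0

The white cone moved from about (7.6, 0.9) to (5.9, 3.4), a distance of √(1.7² + 2.5²) ≈ 3.0.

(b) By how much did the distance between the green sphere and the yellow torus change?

-2.4

They were about 6.1 units apart before and 3.7 after — 2.4 units closer together.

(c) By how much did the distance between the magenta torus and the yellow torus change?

-0.3

Before: roughly 3.9 units apart; after: 3.6. That's 0.3 units closer together.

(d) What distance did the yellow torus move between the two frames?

2.2

From (6.2, 7.0) to (4.0, 7.1), the yellow torus covered √(2.2² + 0.1²) ≈ 2.2 units.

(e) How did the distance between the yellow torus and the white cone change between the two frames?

-2.1

The distance was about 6.3 in the first image and 4.2 in the second, so they moved 2.1 units closer together.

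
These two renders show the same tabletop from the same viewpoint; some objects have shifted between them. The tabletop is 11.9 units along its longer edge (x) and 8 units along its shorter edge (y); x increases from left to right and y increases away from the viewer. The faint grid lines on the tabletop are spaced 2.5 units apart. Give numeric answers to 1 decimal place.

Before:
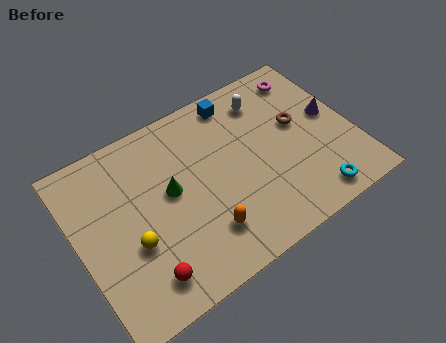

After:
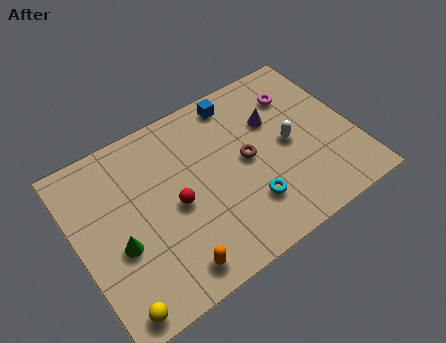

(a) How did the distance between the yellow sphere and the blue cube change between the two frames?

+2.3

They were about 6.6 units apart before and 8.9 after — 2.3 units further apart.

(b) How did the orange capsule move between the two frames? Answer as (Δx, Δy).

(-1.5, -0.8)

The orange capsule started near (5.0, 1.9) and ended near (3.5, 1.1).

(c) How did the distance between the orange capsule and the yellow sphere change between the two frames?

-0.6

Before: roughly 3.1 units apart; after: 2.5. That's 0.6 units closer together.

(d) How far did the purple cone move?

2.6

The purple cone moved from about (11.1, 4.3) to (8.7, 5.3), a distance of √(2.4² + 1.0²) ≈ 2.6.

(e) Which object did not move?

the blue cube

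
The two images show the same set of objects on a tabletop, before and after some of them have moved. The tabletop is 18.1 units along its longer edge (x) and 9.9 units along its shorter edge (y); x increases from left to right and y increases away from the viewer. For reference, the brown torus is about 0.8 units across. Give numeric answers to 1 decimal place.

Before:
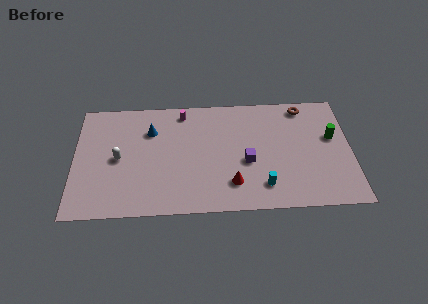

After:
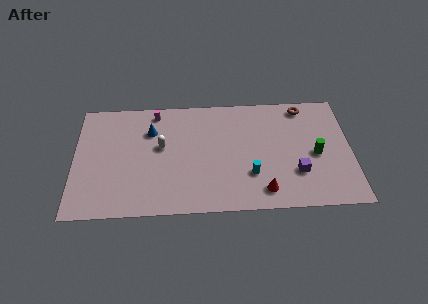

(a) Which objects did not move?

the brown torus and the blue cone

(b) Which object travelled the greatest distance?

the purple cube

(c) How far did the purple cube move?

3.4

From (11.3, 4.1) to (14.5, 3.0), the purple cube covered √(3.2² + 1.1²) ≈ 3.4 units.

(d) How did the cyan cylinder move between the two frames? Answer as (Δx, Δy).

(-0.8, 1.0)

From the two frames, the cyan cylinder sits at roughly (12.3, 2.0) before and (11.5, 3.0) after.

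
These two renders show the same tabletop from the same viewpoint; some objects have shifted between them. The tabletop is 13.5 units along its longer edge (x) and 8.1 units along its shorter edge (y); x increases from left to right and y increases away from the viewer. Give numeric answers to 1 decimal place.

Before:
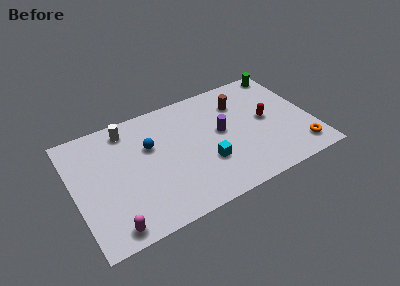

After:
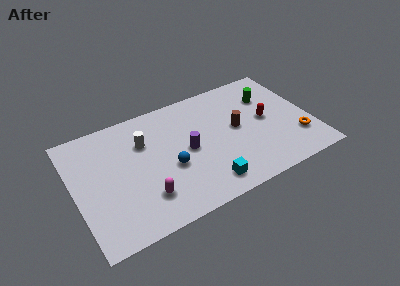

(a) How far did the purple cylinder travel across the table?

2.0

The purple cylinder was near (8.4, 4.4) before and (6.4, 4.0) after, so it travelled √(2.0² + 0.4²) ≈ 2.0 units.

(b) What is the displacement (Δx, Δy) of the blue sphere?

(0.9, -1.9)

From the two frames, the blue sphere sits at roughly (4.4, 5.2) before and (5.3, 3.3) after.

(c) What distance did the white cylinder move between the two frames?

1.5

The white cylinder moved from about (3.3, 6.9) to (4.1, 5.6), a distance of √(0.8² + 1.3²) ≈ 1.5.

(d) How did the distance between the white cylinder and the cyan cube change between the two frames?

-0.6

Before: roughly 5.8 units apart; after: 5.2. That's 0.6 units closer together.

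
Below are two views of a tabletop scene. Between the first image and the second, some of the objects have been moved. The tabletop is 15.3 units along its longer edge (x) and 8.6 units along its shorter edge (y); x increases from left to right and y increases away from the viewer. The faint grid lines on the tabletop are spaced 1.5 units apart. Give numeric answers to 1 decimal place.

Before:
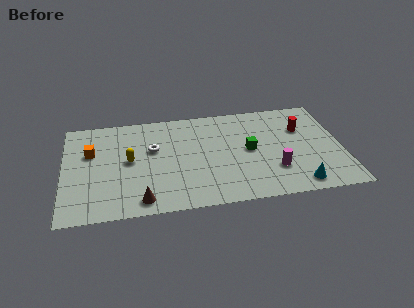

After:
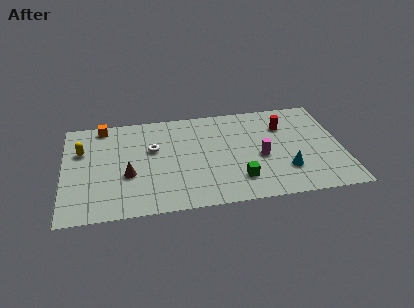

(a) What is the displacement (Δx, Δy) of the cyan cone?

(-0.6, 1.3)

From the two frames, the cyan cone sits at roughly (12.7, 1.1) before and (12.1, 2.4) after.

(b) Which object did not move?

the white torus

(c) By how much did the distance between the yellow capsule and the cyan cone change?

+1.9

Before: roughly 9.7 units apart; after: 11.6. That's 1.9 units further apart.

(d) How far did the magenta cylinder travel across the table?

1.4

The magenta cylinder moved from about (11.5, 2.5) to (10.8, 3.7), a distance of √(0.7² + 1.2²) ≈ 1.4.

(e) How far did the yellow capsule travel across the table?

2.9

The yellow capsule was near (3.6, 4.5) before and (1.0, 5.7) after, so it travelled √(2.6² + 1.2²) ≈ 2.9 units.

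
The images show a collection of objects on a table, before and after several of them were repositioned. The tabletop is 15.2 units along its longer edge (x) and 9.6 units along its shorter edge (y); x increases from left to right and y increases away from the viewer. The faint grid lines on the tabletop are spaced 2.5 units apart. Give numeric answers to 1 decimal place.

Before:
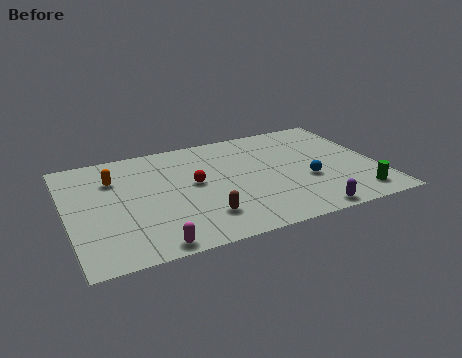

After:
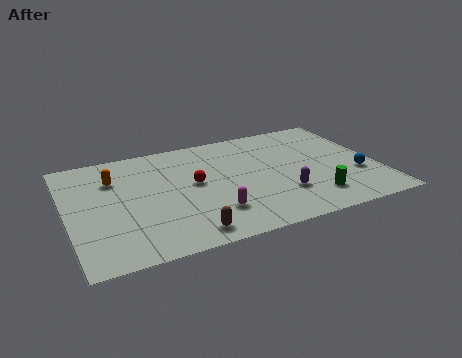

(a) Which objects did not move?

the red sphere and the orange capsule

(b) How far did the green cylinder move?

2.2

The green cylinder was near (13.8, 1.5) before and (11.7, 2.0) after, so it travelled √(2.1² + 0.5²) ≈ 2.2 units.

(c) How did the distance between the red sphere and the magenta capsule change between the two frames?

-2.2

Before: roughly 5.1 units apart; after: 2.9. That's 2.2 units closer together.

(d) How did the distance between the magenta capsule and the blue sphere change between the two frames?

-1.0

The distance was about 8.4 in the first image and 7.4 in the second, so they moved 1.0 units closer together.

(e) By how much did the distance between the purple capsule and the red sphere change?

-1.9

The distance was about 6.7 in the first image and 4.8 in the second, so they moved 1.9 units closer together.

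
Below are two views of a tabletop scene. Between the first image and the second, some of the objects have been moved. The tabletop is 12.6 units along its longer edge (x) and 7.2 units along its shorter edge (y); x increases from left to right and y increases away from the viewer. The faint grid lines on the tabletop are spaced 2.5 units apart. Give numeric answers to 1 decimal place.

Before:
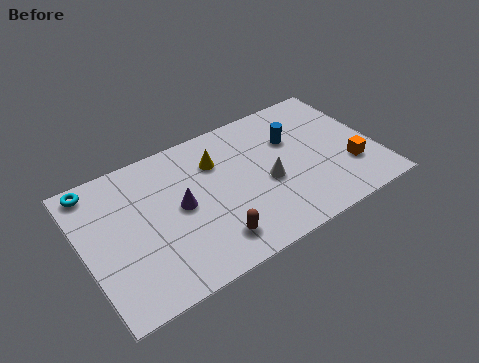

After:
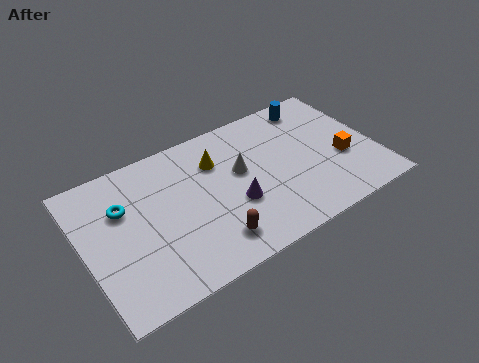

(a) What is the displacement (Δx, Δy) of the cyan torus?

(1.0, -1.6)

The cyan torus started near (0.8, 6.4) and ended near (1.8, 4.8).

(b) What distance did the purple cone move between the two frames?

2.4

The purple cone was near (4.1, 3.7) before and (6.3, 2.7) after, so it travelled √(2.2² + 1.0²) ≈ 2.4 units.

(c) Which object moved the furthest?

the purple cone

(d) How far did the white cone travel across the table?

1.5

The white cone moved from about (7.8, 3.1) to (6.8, 4.2), a distance of √(1.0² + 1.1²) ≈ 1.5.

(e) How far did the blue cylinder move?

1.8

The blue cylinder moved from about (9.2, 4.8) to (10.4, 6.2), a distance of √(1.2² + 1.4²) ≈ 1.8.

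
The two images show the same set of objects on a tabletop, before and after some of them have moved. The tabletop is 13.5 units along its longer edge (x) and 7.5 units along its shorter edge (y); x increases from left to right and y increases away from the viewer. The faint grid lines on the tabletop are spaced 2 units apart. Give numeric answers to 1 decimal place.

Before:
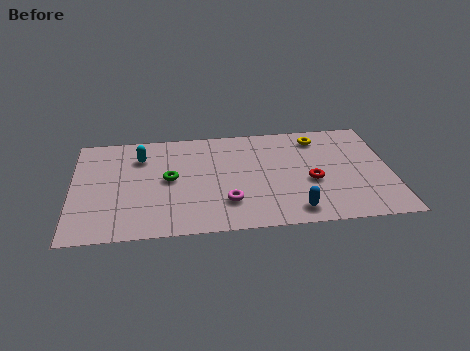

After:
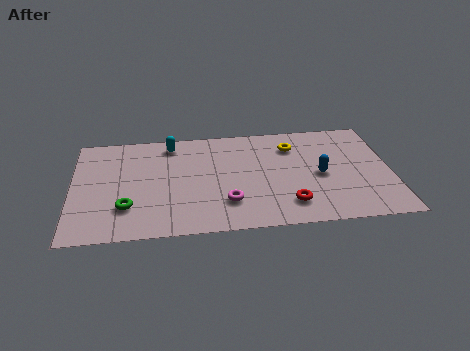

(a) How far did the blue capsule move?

2.7

From (9.3, 1.1) to (10.5, 3.5), the blue capsule covered √(1.2² + 2.4²) ≈ 2.7 units.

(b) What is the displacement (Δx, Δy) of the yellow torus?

(-1.1, -0.5)

The yellow torus was at about (10.5, 6.2) and moved to about (9.4, 5.7).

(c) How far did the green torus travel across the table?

2.5

The green torus moved from about (4.1, 3.9) to (2.3, 2.1), a distance of √(1.8² + 1.8²) ≈ 2.5.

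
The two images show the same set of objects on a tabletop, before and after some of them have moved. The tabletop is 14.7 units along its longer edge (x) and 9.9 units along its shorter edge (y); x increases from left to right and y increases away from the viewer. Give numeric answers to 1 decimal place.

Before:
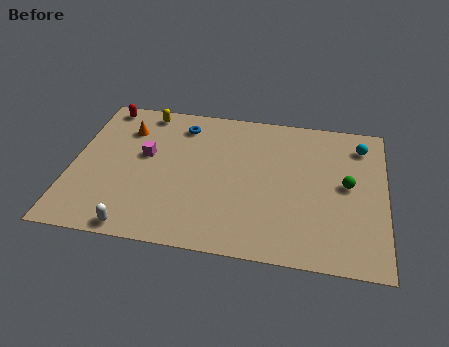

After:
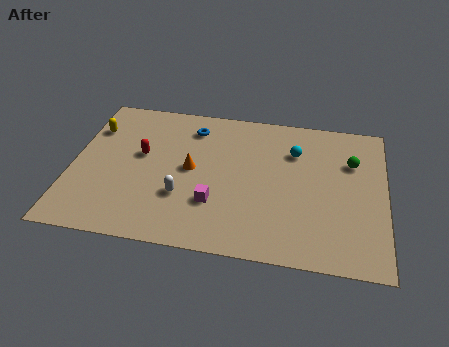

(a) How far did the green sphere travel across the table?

1.6

The green sphere moved from about (12.9, 5.2) to (13.1, 6.8), a distance of √(0.2² + 1.6²) ≈ 1.6.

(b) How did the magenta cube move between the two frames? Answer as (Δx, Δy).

(3.4, -2.7)

The magenta cube started near (3.4, 5.7) and ended near (6.8, 3.0).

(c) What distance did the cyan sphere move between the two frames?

3.2

From (13.5, 8.0) to (10.4, 7.1), the cyan sphere covered √(3.1² + 0.9²) ≈ 3.2 units.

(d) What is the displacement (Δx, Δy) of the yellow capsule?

(-2.4, -1.6)

From the two frames, the yellow capsule sits at roughly (3.2, 8.8) before and (0.8, 7.2) after.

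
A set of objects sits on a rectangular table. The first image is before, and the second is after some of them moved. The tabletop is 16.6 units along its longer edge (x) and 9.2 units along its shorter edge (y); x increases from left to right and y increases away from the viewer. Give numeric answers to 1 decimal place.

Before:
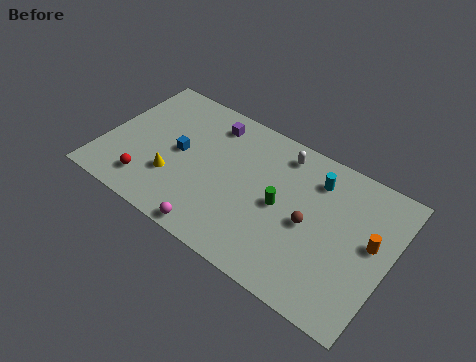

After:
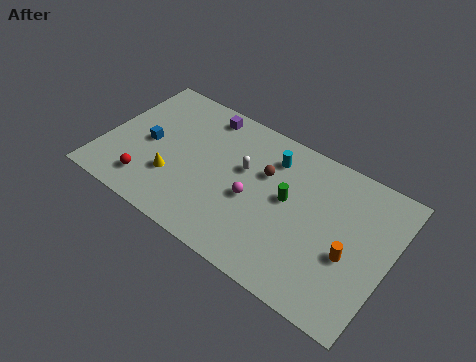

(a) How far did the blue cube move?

1.8

From (4.3, 4.7) to (2.5, 4.4), the blue cube covered √(1.8² + 0.3²) ≈ 1.8 units.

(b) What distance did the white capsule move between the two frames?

2.9

The white capsule was near (9.9, 7.8) before and (8.0, 5.6) after, so it travelled √(1.9² + 2.2²) ≈ 2.9 units.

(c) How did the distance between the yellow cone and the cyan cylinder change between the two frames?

-2.1

The distance was about 8.8 in the first image and 6.7 in the second, so they moved 2.1 units closer together.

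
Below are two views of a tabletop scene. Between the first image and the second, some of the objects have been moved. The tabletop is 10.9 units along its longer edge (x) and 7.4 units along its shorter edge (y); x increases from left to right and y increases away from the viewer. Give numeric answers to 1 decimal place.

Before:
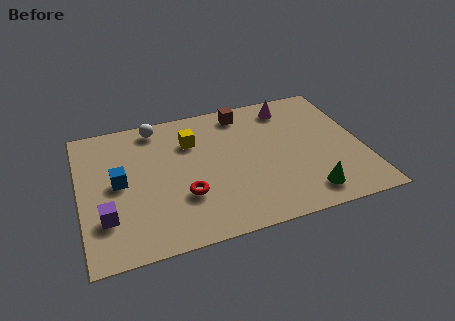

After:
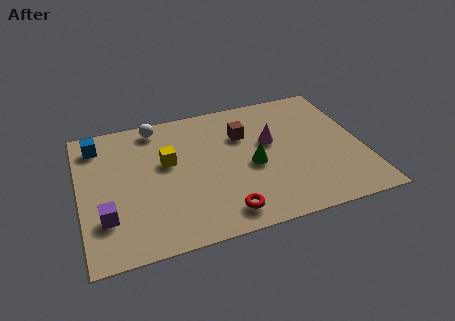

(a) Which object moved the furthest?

the green cone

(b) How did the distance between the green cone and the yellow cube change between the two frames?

-2.4

Before: roughly 5.8 units apart; after: 3.4. That's 2.4 units closer together.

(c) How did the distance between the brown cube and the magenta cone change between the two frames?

-0.6

They were about 1.8 units apart before and 1.2 after — 0.6 units closer together.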